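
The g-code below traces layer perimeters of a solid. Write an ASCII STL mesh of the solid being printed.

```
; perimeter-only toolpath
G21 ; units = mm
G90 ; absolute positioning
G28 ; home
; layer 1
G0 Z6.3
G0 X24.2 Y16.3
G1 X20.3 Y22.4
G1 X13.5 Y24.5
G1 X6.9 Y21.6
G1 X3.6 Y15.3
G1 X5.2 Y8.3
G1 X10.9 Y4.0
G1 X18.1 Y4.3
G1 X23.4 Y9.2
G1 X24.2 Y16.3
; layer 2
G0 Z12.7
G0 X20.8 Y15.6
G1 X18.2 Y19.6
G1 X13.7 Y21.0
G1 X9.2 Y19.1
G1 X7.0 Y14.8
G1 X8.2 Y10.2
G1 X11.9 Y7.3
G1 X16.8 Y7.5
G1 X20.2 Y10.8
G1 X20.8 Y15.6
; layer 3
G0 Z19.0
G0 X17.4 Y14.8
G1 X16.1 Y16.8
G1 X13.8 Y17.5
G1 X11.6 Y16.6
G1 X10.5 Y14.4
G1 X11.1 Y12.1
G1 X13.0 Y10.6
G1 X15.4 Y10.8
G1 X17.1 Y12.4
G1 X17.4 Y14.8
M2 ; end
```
solid part
  facet normal 0.0000 0.0000 -1.0000
    outer loop
      vertex 13.3 28.0 0.0
      vertex 22.4 25.2 0.0
      vertex 27.6 17.1 0.0
    endloop
  endfacet
  facet normal 0.0000 0.0000 -1.0000
    outer loop
      vertex 4.5 24.2 0.0
      vertex 13.3 28.0 0.0
      vertex 27.6 17.1 0.0
    endloop
  endfacet
  facet normal 0.0000 0.0000 -1.0000
    outer loop
      vertex 0.1 15.7 0.0
      vertex 4.5 24.2 0.0
      vertex 27.6 17.1 0.0
    endloop
  endfacet
  facet normal 0.0000 0.0000 -1.0000
    outer loop
      vertex 2.3 6.4 0.0
      vertex 0.1 15.7 0.0
      vertex 27.6 17.1 0.0
    endloop
  endfacet
  facet normal 0.0000 0.0000 -1.0000
    outer loop
      vertex 9.9 0.6 0.0
      vertex 2.3 6.4 0.0
      vertex 27.6 17.1 0.0
    endloop
  endfacet
  facet normal 0.0000 0.0000 -1.0000
    outer loop
      vertex 19.5 1.1 0.0
      vertex 9.9 0.6 0.0
      vertex 27.6 17.1 0.0
    endloop
  endfacet
  facet normal 0.0000 0.0000 -1.0000
    outer loop
      vertex 26.5 7.6 0.0
      vertex 19.5 1.1 0.0
      vertex 27.6 17.1 0.0
    endloop
  endfacet
  facet normal 0.7477 0.4800 0.4589
    outer loop
      vertex 27.6 17.1 0.0
      vertex 22.4 25.2 0.0
      vertex 14.0 14.0 25.4
    endloop
  endfacet
  facet normal 0.2611 0.8484 0.4604
    outer loop
      vertex 22.4 25.2 0.0
      vertex 13.3 28.0 0.0
      vertex 14.0 14.0 25.4
    endloop
  endfacet
  facet normal -0.3522 0.8155 0.4592
    outer loop
      vertex 13.3 28.0 0.0
      vertex 4.5 24.2 0.0
      vertex 14.0 14.0 25.4
    endloop
  endfacet
  facet normal -0.7890 0.4084 0.4591
    outer loop
      vertex 4.5 24.2 0.0
      vertex 0.1 15.7 0.0
      vertex 14.0 14.0 25.4
    endloop
  endfacet
  facet normal -0.8644 -0.2045 0.4594
    outer loop
      vertex 0.1 15.7 0.0
      vertex 2.3 6.4 0.0
      vertex 14.0 14.0 25.4
    endloop
  endfacet
  facet normal -0.5388 -0.7061 0.4595
    outer loop
      vertex 2.3 6.4 0.0
      vertex 9.9 0.6 0.0
      vertex 14.0 14.0 25.4
    endloop
  endfacet
  facet normal 0.0462 -0.8866 0.4603
    outer loop
      vertex 9.9 0.6 0.0
      vertex 19.5 1.1 0.0
      vertex 14.0 14.0 25.4
    endloop
  endfacet
  facet normal 0.6038 -0.6503 0.4610
    outer loop
      vertex 19.5 1.1 0.0
      vertex 26.5 7.6 0.0
      vertex 14.0 14.0 25.4
    endloop
  endfacet
  facet normal 0.8821 -0.1021 0.4598
    outer loop
      vertex 26.5 7.6 0.0
      vertex 27.6 17.1 0.0
      vertex 14.0 14.0 25.4
    endloop
  endfacet
endsolid part

The G0 Z moves step by Δz≈6.3 mm. The G1 loops shrink linearly with z, so the solid tapers from its base footprint up to z≈25.4. Closing with a flat bottom cap and the tapered top and triangulating gives 16 facets — a regular 9-sided pyramid, base circumscribed radius ≈ 14 mm, apex at z ≈ 25.4 mm.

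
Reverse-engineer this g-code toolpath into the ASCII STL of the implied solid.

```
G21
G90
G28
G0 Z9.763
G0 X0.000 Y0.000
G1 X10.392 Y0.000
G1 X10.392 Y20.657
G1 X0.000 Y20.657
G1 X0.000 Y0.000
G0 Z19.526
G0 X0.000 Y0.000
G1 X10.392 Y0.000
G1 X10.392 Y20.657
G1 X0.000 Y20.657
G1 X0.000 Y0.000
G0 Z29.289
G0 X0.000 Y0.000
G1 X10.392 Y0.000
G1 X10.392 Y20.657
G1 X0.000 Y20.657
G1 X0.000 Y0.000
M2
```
solid part
  facet normal 0.0000 0.0000 -1.0000
    outer loop
      vertex 10.392 20.657 0.000
      vertex 10.392 0.000 0.000
      vertex 0.000 0.000 0.000
    endloop
  endfacet
  facet normal 0.0000 0.0000 -1.0000
    outer loop
      vertex 0.000 20.657 0.000
      vertex 10.392 20.657 0.000
      vertex 0.000 0.000 0.000
    endloop
  endfacet
  facet normal 0.0000 0.0000 1.0000
    outer loop
      vertex 0.000 0.000 29.289
      vertex 10.392 0.000 29.289
      vertex 10.392 20.657 29.289
    endloop
  endfacet
  facet normal 0.0000 0.0000 1.0000
    outer loop
      vertex 0.000 0.000 29.289
      vertex 10.392 20.657 29.289
      vertex 0.000 20.657 29.289
    endloop
  endfacet
  facet normal 0.0000 -1.0000 0.0000
    outer loop
      vertex 0.000 0.000 0.000
      vertex 10.392 0.000 0.000
      vertex 10.392 0.000 29.289
    endloop
  endfacet
  facet normal 0.0000 -1.0000 0.0000
    outer loop
      vertex 0.000 0.000 0.000
      vertex 10.392 0.000 29.289
      vertex 0.000 0.000 29.289
    endloop
  endfacet
  facet normal 0.0000 1.0000 0.0000
    outer loop
      vertex 10.392 20.657 29.289
      vertex 10.392 20.657 0.000
      vertex 0.000 20.657 0.000
    endloop
  endfacet
  facet normal 0.0000 1.0000 0.0000
    outer loop
      vertex 0.000 20.657 29.289
      vertex 10.392 20.657 29.289
      vertex 0.000 20.657 0.000
    endloop
  endfacet
  facet normal -1.0000 0.0000 0.0000
    outer loop
      vertex 0.000 20.657 29.289
      vertex 0.000 20.657 0.000
      vertex 0.000 0.000 0.000
    endloop
  endfacet
  facet normal -1.0000 0.0000 0.0000
    outer loop
      vertex 0.000 0.000 29.289
      vertex 0.000 20.657 29.289
      vertex 0.000 0.000 0.000
    endloop
  endfacet
  facet normal 1.0000 0.0000 0.0000
    outer loop
      vertex 10.392 0.000 0.000
      vertex 10.392 20.657 0.000
      vertex 10.392 20.657 29.289
    endloop
  endfacet
  facet normal 1.0000 0.0000 0.0000
    outer loop
      vertex 10.392 0.000 0.000
      vertex 10.392 20.657 29.289
      vertex 10.392 0.000 29.289
    endloop
  endfacet
endsolid part

The G0 Z moves step by Δz≈9.763 mm. Every layer's G1 loop is the same polygon, so the solid is a straight extrusion of it from z=0 to z≈29.3. Closing with flat bottom and top caps and triangulating gives 12 facets — a rectangular box, roughly 10.4 × 20.7 mm footprint and 29.3 mm tall.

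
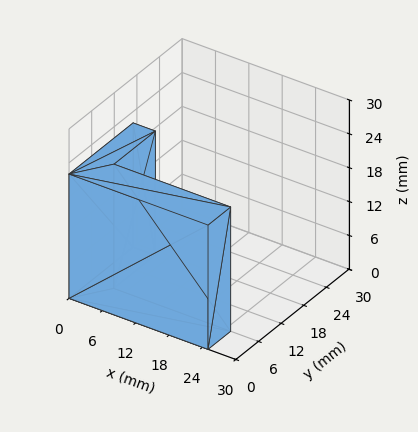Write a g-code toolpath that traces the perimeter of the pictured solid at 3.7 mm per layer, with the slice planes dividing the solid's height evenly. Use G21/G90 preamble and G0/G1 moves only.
Reading the render: the shape is an L-shaped prism: outer 25 × 17 mm, arm thicknesses ≈ 6 mm (horizontal) and 4 mm (vertical), extruded 22 mm in z (dimensions read to the nearest mm from the axis ticks). For the g-code, the solid's height is divided into equal slices at the stated Δz and each level perimeter traced with G1 moves after a G0 lift.

; perimeter-only toolpath
G21 ; units = mm
G90 ; absolute positioning
G28 ; home
; layer 1
G0 Z3.7
G0 X0.0 Y0.0
G1 X25.0 Y0.0
G1 X25.0 Y6.0
G1 X4.0 Y6.0
G1 X4.0 Y17.0
G1 X0.0 Y17.0
G1 X0.0 Y0.0
; layer 2
G0 Z7.3
G0 X0.0 Y0.0
G1 X25.0 Y0.0
G1 X25.0 Y6.0
G1 X4.0 Y6.0
G1 X4.0 Y17.0
G1 X0.0 Y17.0
G1 X0.0 Y0.0
; layer 3
G0 Z11.0
G0 X0.0 Y0.0
G1 X25.0 Y0.0
G1 X25.0 Y6.0
G1 X4.0 Y6.0
G1 X4.0 Y17.0
G1 X0.0 Y17.0
G1 X0.0 Y0.0
; layer 4
G0 Z14.7
G0 X0.0 Y0.0
G1 X25.0 Y0.0
G1 X25.0 Y6.0
G1 X4.0 Y6.0
G1 X4.0 Y17.0
G1 X0.0 Y17.0
G1 X0.0 Y0.0
; layer 5
G0 Z18.3
G0 X0.0 Y0.0
G1 X25.0 Y0.0
G1 X25.0 Y6.0
G1 X4.0 Y6.0
G1 X4.0 Y17.0
G1 X0.0 Y17.0
G1 X0.0 Y0.0
; layer 6
G0 Z22.0
G0 X0.0 Y0.0
G1 X25.0 Y0.0
G1 X25.0 Y6.0
G1 X4.0 Y6.0
G1 X4.0 Y17.0
G1 X0.0 Y17.0
G1 X0.0 Y0.0
M2 ; end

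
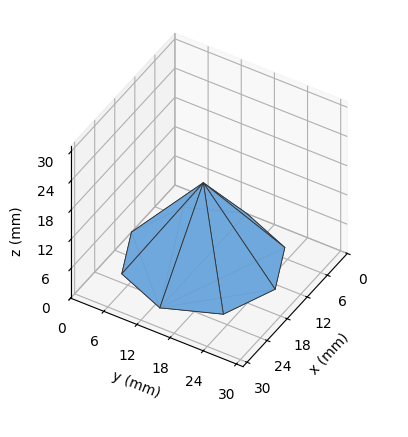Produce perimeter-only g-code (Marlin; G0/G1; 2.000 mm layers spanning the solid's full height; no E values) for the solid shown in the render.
Reading the render: the shape is a regular 8-sided pyramid, base circumscribed radius ≈ 13 mm, apex at z ≈ 16 mm (dimensions read to the nearest mm from the axis ticks). For the g-code, the solid's height is divided into equal slices at the stated Δz and each level perimeter traced with G1 moves after a G0 lift.

; perimeter-only toolpath
G21 ; units = mm
G90 ; absolute positioning
G28 ; home
; layer 1
G0 Z2.000
G0 X24.375 Y13.000
G1 X21.043 Y21.043
G1 X13.000 Y24.375
G1 X4.957 Y21.043
G1 X1.625 Y13.000
G1 X4.957 Y4.957
G1 X13.000 Y1.625
G1 X21.043 Y4.957
G1 X24.375 Y13.000
; layer 2
G0 Z4.000
G0 X22.750 Y13.000
G1 X19.894 Y19.894
G1 X13.000 Y22.750
G1 X6.106 Y19.894
G1 X3.250 Y13.000
G1 X6.106 Y6.106
G1 X13.000 Y3.250
G1 X19.894 Y6.106
G1 X22.750 Y13.000
; layer 3
G0 Z6.000
G0 X21.125 Y13.000
G1 X18.745 Y18.745
G1 X13.000 Y21.125
G1 X7.255 Y18.745
G1 X4.875 Y13.000
G1 X7.255 Y7.255
G1 X13.000 Y4.875
G1 X18.745 Y7.255
G1 X21.125 Y13.000
; layer 4
G0 Z8.000
G0 X19.500 Y13.000
G1 X17.596 Y17.596
G1 X13.000 Y19.500
G1 X8.404 Y17.596
G1 X6.500 Y13.000
G1 X8.404 Y8.404
G1 X13.000 Y6.500
G1 X17.596 Y8.404
G1 X19.500 Y13.000
; layer 5
G0 Z10.000
G0 X17.875 Y13.000
G1 X16.447 Y16.447
G1 X13.000 Y17.875
G1 X9.553 Y16.447
G1 X8.125 Y13.000
G1 X9.553 Y9.553
G1 X13.000 Y8.125
G1 X16.447 Y9.553
G1 X17.875 Y13.000
; layer 6
G0 Z12.000
G0 X16.250 Y13.000
G1 X15.298 Y15.298
G1 X13.000 Y16.250
G1 X10.702 Y15.298
G1 X9.750 Y13.000
G1 X10.702 Y10.702
G1 X13.000 Y9.750
G1 X15.298 Y10.702
G1 X16.250 Y13.000
; layer 7
G0 Z14.000
G0 X14.625 Y13.000
G1 X14.149 Y14.149
G1 X13.000 Y14.625
G1 X11.851 Y14.149
G1 X11.375 Y13.000
G1 X11.851 Y11.851
G1 X13.000 Y11.375
G1 X14.149 Y11.851
G1 X14.625 Y13.000
M2 ; end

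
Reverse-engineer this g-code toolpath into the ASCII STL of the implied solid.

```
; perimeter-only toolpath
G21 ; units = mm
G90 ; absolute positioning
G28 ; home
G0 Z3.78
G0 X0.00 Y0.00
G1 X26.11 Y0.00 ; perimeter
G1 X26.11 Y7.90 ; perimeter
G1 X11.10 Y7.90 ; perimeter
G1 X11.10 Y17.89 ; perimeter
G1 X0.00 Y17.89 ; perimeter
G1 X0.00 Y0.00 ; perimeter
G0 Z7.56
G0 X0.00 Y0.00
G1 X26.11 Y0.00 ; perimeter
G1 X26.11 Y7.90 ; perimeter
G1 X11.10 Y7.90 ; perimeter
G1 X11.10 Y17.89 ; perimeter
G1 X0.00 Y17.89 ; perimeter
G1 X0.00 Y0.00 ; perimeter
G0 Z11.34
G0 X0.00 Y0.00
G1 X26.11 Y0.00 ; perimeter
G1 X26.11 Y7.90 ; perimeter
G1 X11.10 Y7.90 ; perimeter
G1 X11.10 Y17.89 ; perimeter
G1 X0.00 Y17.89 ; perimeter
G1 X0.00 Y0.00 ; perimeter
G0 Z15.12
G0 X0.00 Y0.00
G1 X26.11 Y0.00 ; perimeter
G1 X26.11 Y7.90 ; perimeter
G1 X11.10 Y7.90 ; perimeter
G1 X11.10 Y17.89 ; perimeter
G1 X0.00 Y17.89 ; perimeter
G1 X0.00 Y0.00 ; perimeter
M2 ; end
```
solid part
  facet normal 0.0000 0.0000 -1.0000
    outer loop
      vertex 26.11 7.90 0.00
      vertex 26.11 0.00 0.00
      vertex 0.00 0.00 0.00
    endloop
  endfacet
  facet normal 0.0000 0.0000 -1.0000
    outer loop
      vertex 11.10 7.90 0.00
      vertex 26.11 7.90 0.00
      vertex 0.00 0.00 0.00
    endloop
  endfacet
  facet normal 0.0000 0.0000 -1.0000
    outer loop
      vertex 11.10 17.89 0.00
      vertex 11.10 7.90 0.00
      vertex 0.00 0.00 0.00
    endloop
  endfacet
  facet normal 0.0000 0.0000 -1.0000
    outer loop
      vertex 0.00 17.89 0.00
      vertex 11.10 17.89 0.00
      vertex 0.00 0.00 0.00
    endloop
  endfacet
  facet normal 0.0000 0.0000 1.0000
    outer loop
      vertex 0.00 0.00 15.12
      vertex 26.11 0.00 15.12
      vertex 26.11 7.90 15.12
    endloop
  endfacet
  facet normal 0.0000 0.0000 1.0000
    outer loop
      vertex 0.00 0.00 15.12
      vertex 26.11 7.90 15.12
      vertex 11.10 7.90 15.12
    endloop
  endfacet
  facet normal 0.0000 0.0000 1.0000
    outer loop
      vertex 0.00 0.00 15.12
      vertex 11.10 7.90 15.12
      vertex 11.10 17.89 15.12
    endloop
  endfacet
  facet normal 0.0000 0.0000 1.0000
    outer loop
      vertex 0.00 0.00 15.12
      vertex 11.10 17.89 15.12
      vertex 0.00 17.89 15.12
    endloop
  endfacet
  facet normal 0.0000 -1.0000 0.0000
    outer loop
      vertex 0.00 0.00 0.00
      vertex 26.11 0.00 0.00
      vertex 26.11 0.00 15.12
    endloop
  endfacet
  facet normal 0.0000 -1.0000 0.0000
    outer loop
      vertex 0.00 0.00 0.00
      vertex 26.11 0.00 15.12
      vertex 0.00 0.00 15.12
    endloop
  endfacet
  facet normal 1.0000 0.0000 0.0000
    outer loop
      vertex 26.11 0.00 0.00
      vertex 26.11 7.90 0.00
      vertex 26.11 7.90 15.12
    endloop
  endfacet
  facet normal 1.0000 0.0000 0.0000
    outer loop
      vertex 26.11 0.00 0.00
      vertex 26.11 7.90 15.12
      vertex 26.11 0.00 15.12
    endloop
  endfacet
  facet normal 0.0000 1.0000 0.0000
    outer loop
      vertex 26.11 7.90 0.00
      vertex 11.10 7.90 0.00
      vertex 11.10 7.90 15.12
    endloop
  endfacet
  facet normal 0.0000 1.0000 0.0000
    outer loop
      vertex 26.11 7.90 0.00
      vertex 11.10 7.90 15.12
      vertex 26.11 7.90 15.12
    endloop
  endfacet
  facet normal 1.0000 0.0000 0.0000
    outer loop
      vertex 11.10 7.90 0.00
      vertex 11.10 17.89 0.00
      vertex 11.10 17.89 15.12
    endloop
  endfacet
  facet normal 1.0000 0.0000 0.0000
    outer loop
      vertex 11.10 7.90 0.00
      vertex 11.10 17.89 15.12
      vertex 11.10 7.90 15.12
    endloop
  endfacet
  facet normal 0.0000 1.0000 0.0000
    outer loop
      vertex 11.10 17.89 0.00
      vertex 0.00 17.89 0.00
      vertex 0.00 17.89 15.12
    endloop
  endfacet
  facet normal 0.0000 1.0000 0.0000
    outer loop
      vertex 11.10 17.89 0.00
      vertex 0.00 17.89 15.12
      vertex 11.10 17.89 15.12
    endloop
  endfacet
  facet normal -1.0000 0.0000 0.0000
    outer loop
      vertex 0.00 17.89 0.00
      vertex 0.00 0.00 0.00
      vertex 0.00 0.00 15.12
    endloop
  endfacet
  facet normal -1.0000 0.0000 0.0000
    outer loop
      vertex 0.00 17.89 0.00
      vertex 0.00 0.00 15.12
      vertex 0.00 17.89 15.12
    endloop
  endfacet
endsolid part

The G0 Z moves step by Δz≈3.78 mm. Every layer's G1 loop is the same polygon, so the solid is a straight extrusion of it from z=0 to z≈15.1. Closing with flat bottom and top caps and triangulating gives 20 facets — an L-shaped prism: outer 26.1 × 17.9 mm, arm thicknesses ≈ 7.9 mm (horizontal) and 11.1 mm (vertical), extruded 15.1 mm in z.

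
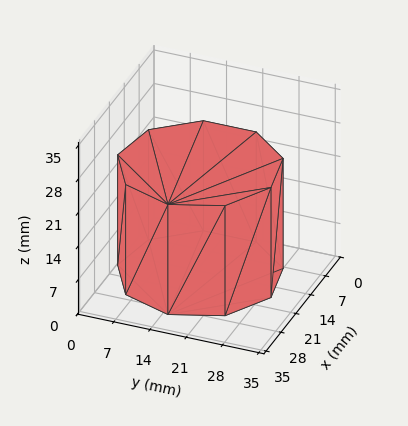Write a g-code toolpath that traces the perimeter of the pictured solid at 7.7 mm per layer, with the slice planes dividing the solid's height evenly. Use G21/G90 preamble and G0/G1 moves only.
Reading the render: the shape is a regular 9-sided prism (a cylinder approximated with 9 flat sides), circumscribed radius ≈ 15 mm, height ≈ 23 mm (dimensions read to the nearest mm from the axis ticks). For the g-code, the solid's height is divided into equal slices at the stated Δz and each level perimeter traced with G1 moves after a G0 lift.

; perimeter-only toolpath
G21 ; units = mm
G90 ; absolute positioning
G28 ; home
; layer 1
G0 Z7.7
G0 X30.0 Y15.0
G1 X26.5 Y24.6
G1 X17.6 Y29.8
G1 X7.5 Y28.0
G1 X0.9 Y20.1
G1 X0.9 Y9.9
G1 X7.5 Y2.0
G1 X17.6 Y0.2
G1 X26.5 Y5.4
G1 X30.0 Y15.0
; layer 2
G0 Z15.3
G0 X30.0 Y15.0
G1 X26.5 Y24.6
G1 X17.6 Y29.8
G1 X7.5 Y28.0
G1 X0.9 Y20.1
G1 X0.9 Y9.9
G1 X7.5 Y2.0
G1 X17.6 Y0.2
G1 X26.5 Y5.4
G1 X30.0 Y15.0
; layer 3
G0 Z23.0
G0 X30.0 Y15.0
G1 X26.5 Y24.6
G1 X17.6 Y29.8
G1 X7.5 Y28.0
G1 X0.9 Y20.1
G1 X0.9 Y9.9
G1 X7.5 Y2.0
G1 X17.6 Y0.2
G1 X26.5 Y5.4
G1 X30.0 Y15.0
M2 ; end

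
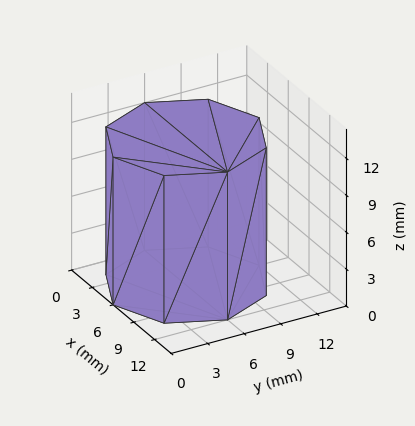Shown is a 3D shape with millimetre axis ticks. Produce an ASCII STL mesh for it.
Reading the render: the shape is a regular 8-sided prism (a cylinder approximated with 8 flat sides), circumscribed radius ≈ 6 mm, height ≈ 12 mm (dimensions read to the nearest mm from the axis ticks). For the STL, each face is triangulated and given an outward normal.

solid part
  facet normal 0.0000 0.0000 -1.0000
    outer loop
      vertex 6.0 12.0 0.0
      vertex 10.2 10.2 0.0
      vertex 12.0 6.0 0.0
    endloop
  endfacet
  facet normal 0.0000 0.0000 -1.0000
    outer loop
      vertex 1.8 10.2 0.0
      vertex 6.0 12.0 0.0
      vertex 12.0 6.0 0.0
    endloop
  endfacet
  facet normal 0.0000 0.0000 -1.0000
    outer loop
      vertex 0.0 6.0 0.0
      vertex 1.8 10.2 0.0
      vertex 12.0 6.0 0.0
    endloop
  endfacet
  facet normal 0.0000 0.0000 -1.0000
    outer loop
      vertex 1.8 1.8 0.0
      vertex 0.0 6.0 0.0
      vertex 12.0 6.0 0.0
    endloop
  endfacet
  facet normal 0.0000 0.0000 -1.0000
    outer loop
      vertex 6.0 0.0 0.0
      vertex 1.8 1.8 0.0
      vertex 12.0 6.0 0.0
    endloop
  endfacet
  facet normal 0.0000 0.0000 -1.0000
    outer loop
      vertex 10.2 1.8 0.0
      vertex 6.0 0.0 0.0
      vertex 12.0 6.0 0.0
    endloop
  endfacet
  facet normal 0.0000 0.0000 1.0000
    outer loop
      vertex 12.0 6.0 12.0
      vertex 10.2 10.2 12.0
      vertex 6.0 12.0 12.0
    endloop
  endfacet
  facet normal 0.0000 0.0000 1.0000
    outer loop
      vertex 12.0 6.0 12.0
      vertex 6.0 12.0 12.0
      vertex 1.8 10.2 12.0
    endloop
  endfacet
  facet normal 0.0000 0.0000 1.0000
    outer loop
      vertex 12.0 6.0 12.0
      vertex 1.8 10.2 12.0
      vertex 0.0 6.0 12.0
    endloop
  endfacet
  facet normal 0.0000 0.0000 1.0000
    outer loop
      vertex 12.0 6.0 12.0
      vertex 0.0 6.0 12.0
      vertex 1.8 1.8 12.0
    endloop
  endfacet
  facet normal 0.0000 0.0000 1.0000
    outer loop
      vertex 12.0 6.0 12.0
      vertex 1.8 1.8 12.0
      vertex 6.0 0.0 12.0
    endloop
  endfacet
  facet normal 0.0000 0.0000 1.0000
    outer loop
      vertex 12.0 6.0 12.0
      vertex 6.0 0.0 12.0
      vertex 10.2 1.8 12.0
    endloop
  endfacet
  facet normal 0.9191 0.3939 0.0000
    outer loop
      vertex 12.0 6.0 0.0
      vertex 10.2 10.2 0.0
      vertex 10.2 10.2 12.0
    endloop
  endfacet
  facet normal 0.9191 0.3939 0.0000
    outer loop
      vertex 12.0 6.0 0.0
      vertex 10.2 10.2 12.0
      vertex 12.0 6.0 12.0
    endloop
  endfacet
  facet normal 0.3939 0.9191 0.0000
    outer loop
      vertex 10.2 10.2 0.0
      vertex 6.0 12.0 0.0
      vertex 6.0 12.0 12.0
    endloop
  endfacet
  facet normal 0.3939 0.9191 0.0000
    outer loop
      vertex 10.2 10.2 0.0
      vertex 6.0 12.0 12.0
      vertex 10.2 10.2 12.0
    endloop
  endfacet
  facet normal -0.3939 0.9191 0.0000
    outer loop
      vertex 6.0 12.0 0.0
      vertex 1.8 10.2 0.0
      vertex 1.8 10.2 12.0
    endloop
  endfacet
  facet normal -0.3939 0.9191 0.0000
    outer loop
      vertex 6.0 12.0 0.0
      vertex 1.8 10.2 12.0
      vertex 6.0 12.0 12.0
    endloop
  endfacet
  facet normal -0.9191 0.3939 0.0000
    outer loop
      vertex 1.8 10.2 0.0
      vertex 0.0 6.0 0.0
      vertex 0.0 6.0 12.0
    endloop
  endfacet
  facet normal -0.9191 0.3939 0.0000
    outer loop
      vertex 1.8 10.2 0.0
      vertex 0.0 6.0 12.0
      vertex 1.8 10.2 12.0
    endloop
  endfacet
  facet normal -0.9191 -0.3939 0.0000
    outer loop
      vertex 0.0 6.0 0.0
      vertex 1.8 1.8 0.0
      vertex 1.8 1.8 12.0
    endloop
  endfacet
  facet normal -0.9191 -0.3939 0.0000
    outer loop
      vertex 0.0 6.0 0.0
      vertex 1.8 1.8 12.0
      vertex 0.0 6.0 12.0
    endloop
  endfacet
  facet normal -0.3939 -0.9191 0.0000
    outer loop
      vertex 1.8 1.8 0.0
      vertex 6.0 0.0 0.0
      vertex 6.0 0.0 12.0
    endloop
  endfacet
  facet normal -0.3939 -0.9191 0.0000
    outer loop
      vertex 1.8 1.8 0.0
      vertex 6.0 0.0 12.0
      vertex 1.8 1.8 12.0
    endloop
  endfacet
  facet normal 0.3939 -0.9191 0.0000
    outer loop
      vertex 6.0 0.0 0.0
      vertex 10.2 1.8 0.0
      vertex 10.2 1.8 12.0
    endloop
  endfacet
  facet normal 0.3939 -0.9191 0.0000
    outer loop
      vertex 6.0 0.0 0.0
      vertex 10.2 1.8 12.0
      vertex 6.0 0.0 12.0
    endloop
  endfacet
  facet normal 0.9191 -0.3939 0.0000
    outer loop
      vertex 10.2 1.8 0.0
      vertex 12.0 6.0 0.0
      vertex 12.0 6.0 12.0
    endloop
  endfacet
  facet normal 0.9191 -0.3939 0.0000
    outer loop
      vertex 10.2 1.8 0.0
      vertex 12.0 6.0 12.0
      vertex 10.2 1.8 12.0
    endloop
  endfacet
endsolid part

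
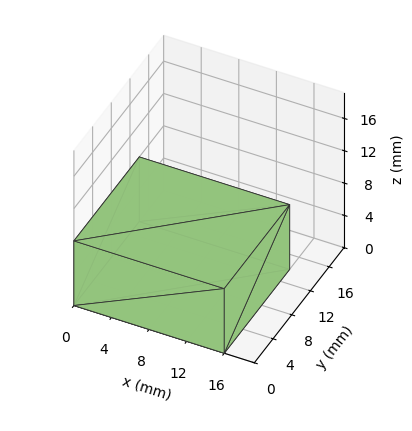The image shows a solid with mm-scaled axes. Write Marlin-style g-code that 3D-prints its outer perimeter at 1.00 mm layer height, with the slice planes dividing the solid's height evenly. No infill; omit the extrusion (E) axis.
Reading the render: the shape is a rectangular box, roughly 16 × 14 mm footprint and 8 mm tall (dimensions read to the nearest mm from the axis ticks). For the g-code, the solid's height is divided into equal slices at the stated Δz and each level perimeter traced with G1 moves after a G0 lift.

; perimeter-only toolpath
G21 ; units = mm
G90 ; absolute positioning
G28 ; home
; layer 1
G0 Z1.00
G0 X0.00 Y0.00
G1 X16.00 Y0.00
G1 X16.00 Y14.00
G1 X0.00 Y14.00
G1 X0.00 Y0.00
; layer 2
G0 Z2.00
G0 X0.00 Y0.00
G1 X16.00 Y0.00
G1 X16.00 Y14.00
G1 X0.00 Y14.00
G1 X0.00 Y0.00
; layer 3
G0 Z3.00
G0 X0.00 Y0.00
G1 X16.00 Y0.00
G1 X16.00 Y14.00
G1 X0.00 Y14.00
G1 X0.00 Y0.00
; layer 4
G0 Z4.00
G0 X0.00 Y0.00
G1 X16.00 Y0.00
G1 X16.00 Y14.00
G1 X0.00 Y14.00
G1 X0.00 Y0.00
; layer 5
G0 Z5.00
G0 X0.00 Y0.00
G1 X16.00 Y0.00
G1 X16.00 Y14.00
G1 X0.00 Y14.00
G1 X0.00 Y0.00
; layer 6
G0 Z6.00
G0 X0.00 Y0.00
G1 X16.00 Y0.00
G1 X16.00 Y14.00
G1 X0.00 Y14.00
G1 X0.00 Y0.00
; layer 7
G0 Z7.00
G0 X0.00 Y0.00
G1 X16.00 Y0.00
G1 X16.00 Y14.00
G1 X0.00 Y14.00
G1 X0.00 Y0.00
; layer 8
G0 Z8.00
G0 X0.00 Y0.00
G1 X16.00 Y0.00
G1 X16.00 Y14.00
G1 X0.00 Y14.00
G1 X0.00 Y0.00
M2 ; end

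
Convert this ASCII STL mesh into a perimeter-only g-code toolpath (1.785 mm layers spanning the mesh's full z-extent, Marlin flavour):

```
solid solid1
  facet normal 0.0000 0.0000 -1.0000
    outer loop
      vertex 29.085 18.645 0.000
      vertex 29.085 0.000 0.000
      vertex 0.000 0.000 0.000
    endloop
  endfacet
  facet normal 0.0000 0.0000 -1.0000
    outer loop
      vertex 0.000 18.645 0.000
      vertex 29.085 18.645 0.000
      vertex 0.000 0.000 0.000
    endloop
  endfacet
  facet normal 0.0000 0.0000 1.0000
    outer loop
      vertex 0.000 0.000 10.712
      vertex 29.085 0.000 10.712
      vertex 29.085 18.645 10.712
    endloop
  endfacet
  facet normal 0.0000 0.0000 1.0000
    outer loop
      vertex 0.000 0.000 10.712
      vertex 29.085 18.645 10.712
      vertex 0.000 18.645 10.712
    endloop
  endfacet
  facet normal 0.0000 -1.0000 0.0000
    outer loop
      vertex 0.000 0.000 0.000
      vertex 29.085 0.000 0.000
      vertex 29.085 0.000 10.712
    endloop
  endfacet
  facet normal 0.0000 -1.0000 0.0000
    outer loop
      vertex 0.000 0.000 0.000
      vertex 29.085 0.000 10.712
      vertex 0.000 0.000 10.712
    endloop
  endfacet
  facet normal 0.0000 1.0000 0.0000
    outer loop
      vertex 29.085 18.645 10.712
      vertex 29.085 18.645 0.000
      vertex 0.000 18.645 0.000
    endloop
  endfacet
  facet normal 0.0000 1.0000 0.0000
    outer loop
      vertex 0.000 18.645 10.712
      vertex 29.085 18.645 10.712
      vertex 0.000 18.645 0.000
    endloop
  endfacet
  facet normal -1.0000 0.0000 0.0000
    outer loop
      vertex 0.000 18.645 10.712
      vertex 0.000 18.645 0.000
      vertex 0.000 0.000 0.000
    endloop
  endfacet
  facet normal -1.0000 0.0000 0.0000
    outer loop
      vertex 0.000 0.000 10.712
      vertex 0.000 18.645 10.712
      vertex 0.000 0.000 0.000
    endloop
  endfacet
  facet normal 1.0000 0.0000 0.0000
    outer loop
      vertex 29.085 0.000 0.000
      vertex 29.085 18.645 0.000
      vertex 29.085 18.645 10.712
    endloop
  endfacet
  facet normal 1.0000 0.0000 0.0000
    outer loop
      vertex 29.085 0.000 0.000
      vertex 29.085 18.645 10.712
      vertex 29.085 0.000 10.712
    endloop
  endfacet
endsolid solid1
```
; perimeter-only toolpath
G21 ; units = mm
G90 ; absolute positioning
G28 ; home
; layer 1
G0 Z1.785
G0 X0.000 Y0.000
G1 X29.085 Y0.000
G1 X29.085 Y18.645
G1 X0.000 Y18.645
G1 X0.000 Y0.000
; layer 2
G0 Z3.571
G0 X0.000 Y0.000
G1 X29.085 Y0.000
G1 X29.085 Y18.645
G1 X0.000 Y18.645
G1 X0.000 Y0.000
; layer 3
G0 Z5.356
G0 X0.000 Y0.000
G1 X29.085 Y0.000
G1 X29.085 Y18.645
G1 X0.000 Y18.645
G1 X0.000 Y0.000
; layer 4
G0 Z7.141
G0 X0.000 Y0.000
G1 X29.085 Y0.000
G1 X29.085 Y18.645
G1 X0.000 Y18.645
G1 X0.000 Y0.000
; layer 5
G0 Z8.927
G0 X0.000 Y0.000
G1 X29.085 Y0.000
G1 X29.085 Y18.645
G1 X0.000 Y18.645
G1 X0.000 Y0.000
; layer 6
G0 Z10.712
G0 X0.000 Y0.000
G1 X29.085 Y0.000
G1 X29.085 Y18.645
G1 X0.000 Y18.645
G1 X0.000 Y0.000
M2 ; end

The solid is a rectangular box, roughly 29.1 × 18.6 mm footprint and 10.7 mm tall. Slicing at Δz = 1.785 mm — 6 equal slices spanning the solid's height, so layer i sits at z = i·h/6 — gives 6 non-empty perimeters. Each is a 4-segment closed polygon; G0 lifts to the layer z and rapids to the start vertex, then G1 traces the edges.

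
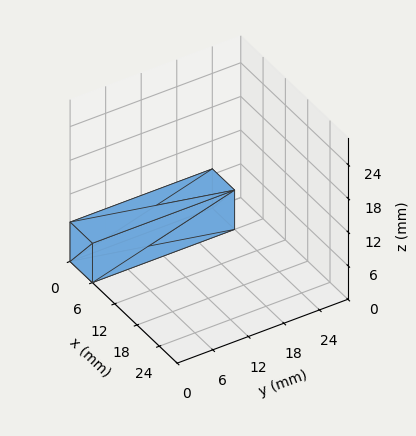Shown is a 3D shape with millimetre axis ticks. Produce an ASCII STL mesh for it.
Reading the render: the shape is a rectangular box, roughly 6 × 24 mm footprint and 7 mm tall (dimensions read to the nearest mm from the axis ticks). For the STL, each face is triangulated and given an outward normal.

solid part
  facet normal 0.0000 0.0000 -1.0000
    outer loop
      vertex 6.00 24.00 0.00
      vertex 6.00 0.00 0.00
      vertex 0.00 0.00 0.00
    endloop
  endfacet
  facet normal 0.0000 0.0000 -1.0000
    outer loop
      vertex 0.00 24.00 0.00
      vertex 6.00 24.00 0.00
      vertex 0.00 0.00 0.00
    endloop
  endfacet
  facet normal 0.0000 0.0000 1.0000
    outer loop
      vertex 0.00 0.00 7.00
      vertex 6.00 0.00 7.00
      vertex 6.00 24.00 7.00
    endloop
  endfacet
  facet normal 0.0000 0.0000 1.0000
    outer loop
      vertex 0.00 0.00 7.00
      vertex 6.00 24.00 7.00
      vertex 0.00 24.00 7.00
    endloop
  endfacet
  facet normal 0.0000 -1.0000 0.0000
    outer loop
      vertex 0.00 0.00 0.00
      vertex 6.00 0.00 0.00
      vertex 6.00 0.00 7.00
    endloop
  endfacet
  facet normal 0.0000 -1.0000 0.0000
    outer loop
      vertex 0.00 0.00 0.00
      vertex 6.00 0.00 7.00
      vertex 0.00 0.00 7.00
    endloop
  endfacet
  facet normal 0.0000 1.0000 0.0000
    outer loop
      vertex 6.00 24.00 7.00
      vertex 6.00 24.00 0.00
      vertex 0.00 24.00 0.00
    endloop
  endfacet
  facet normal 0.0000 1.0000 0.0000
    outer loop
      vertex 0.00 24.00 7.00
      vertex 6.00 24.00 7.00
      vertex 0.00 24.00 0.00
    endloop
  endfacet
  facet normal -1.0000 0.0000 0.0000
    outer loop
      vertex 0.00 24.00 7.00
      vertex 0.00 24.00 0.00
      vertex 0.00 0.00 0.00
    endloop
  endfacet
  facet normal -1.0000 0.0000 0.0000
    outer loop
      vertex 0.00 0.00 7.00
      vertex 0.00 24.00 7.00
      vertex 0.00 0.00 0.00
    endloop
  endfacet
  facet normal 1.0000 0.0000 0.0000
    outer loop
      vertex 6.00 0.00 0.00
      vertex 6.00 24.00 0.00
      vertex 6.00 24.00 7.00
    endloop
  endfacet
  facet normal 1.0000 0.0000 0.0000
    outer loop
      vertex 6.00 0.00 0.00
      vertex 6.00 24.00 7.00
      vertex 6.00 0.00 7.00
    endloop
  endfacet
endsolid part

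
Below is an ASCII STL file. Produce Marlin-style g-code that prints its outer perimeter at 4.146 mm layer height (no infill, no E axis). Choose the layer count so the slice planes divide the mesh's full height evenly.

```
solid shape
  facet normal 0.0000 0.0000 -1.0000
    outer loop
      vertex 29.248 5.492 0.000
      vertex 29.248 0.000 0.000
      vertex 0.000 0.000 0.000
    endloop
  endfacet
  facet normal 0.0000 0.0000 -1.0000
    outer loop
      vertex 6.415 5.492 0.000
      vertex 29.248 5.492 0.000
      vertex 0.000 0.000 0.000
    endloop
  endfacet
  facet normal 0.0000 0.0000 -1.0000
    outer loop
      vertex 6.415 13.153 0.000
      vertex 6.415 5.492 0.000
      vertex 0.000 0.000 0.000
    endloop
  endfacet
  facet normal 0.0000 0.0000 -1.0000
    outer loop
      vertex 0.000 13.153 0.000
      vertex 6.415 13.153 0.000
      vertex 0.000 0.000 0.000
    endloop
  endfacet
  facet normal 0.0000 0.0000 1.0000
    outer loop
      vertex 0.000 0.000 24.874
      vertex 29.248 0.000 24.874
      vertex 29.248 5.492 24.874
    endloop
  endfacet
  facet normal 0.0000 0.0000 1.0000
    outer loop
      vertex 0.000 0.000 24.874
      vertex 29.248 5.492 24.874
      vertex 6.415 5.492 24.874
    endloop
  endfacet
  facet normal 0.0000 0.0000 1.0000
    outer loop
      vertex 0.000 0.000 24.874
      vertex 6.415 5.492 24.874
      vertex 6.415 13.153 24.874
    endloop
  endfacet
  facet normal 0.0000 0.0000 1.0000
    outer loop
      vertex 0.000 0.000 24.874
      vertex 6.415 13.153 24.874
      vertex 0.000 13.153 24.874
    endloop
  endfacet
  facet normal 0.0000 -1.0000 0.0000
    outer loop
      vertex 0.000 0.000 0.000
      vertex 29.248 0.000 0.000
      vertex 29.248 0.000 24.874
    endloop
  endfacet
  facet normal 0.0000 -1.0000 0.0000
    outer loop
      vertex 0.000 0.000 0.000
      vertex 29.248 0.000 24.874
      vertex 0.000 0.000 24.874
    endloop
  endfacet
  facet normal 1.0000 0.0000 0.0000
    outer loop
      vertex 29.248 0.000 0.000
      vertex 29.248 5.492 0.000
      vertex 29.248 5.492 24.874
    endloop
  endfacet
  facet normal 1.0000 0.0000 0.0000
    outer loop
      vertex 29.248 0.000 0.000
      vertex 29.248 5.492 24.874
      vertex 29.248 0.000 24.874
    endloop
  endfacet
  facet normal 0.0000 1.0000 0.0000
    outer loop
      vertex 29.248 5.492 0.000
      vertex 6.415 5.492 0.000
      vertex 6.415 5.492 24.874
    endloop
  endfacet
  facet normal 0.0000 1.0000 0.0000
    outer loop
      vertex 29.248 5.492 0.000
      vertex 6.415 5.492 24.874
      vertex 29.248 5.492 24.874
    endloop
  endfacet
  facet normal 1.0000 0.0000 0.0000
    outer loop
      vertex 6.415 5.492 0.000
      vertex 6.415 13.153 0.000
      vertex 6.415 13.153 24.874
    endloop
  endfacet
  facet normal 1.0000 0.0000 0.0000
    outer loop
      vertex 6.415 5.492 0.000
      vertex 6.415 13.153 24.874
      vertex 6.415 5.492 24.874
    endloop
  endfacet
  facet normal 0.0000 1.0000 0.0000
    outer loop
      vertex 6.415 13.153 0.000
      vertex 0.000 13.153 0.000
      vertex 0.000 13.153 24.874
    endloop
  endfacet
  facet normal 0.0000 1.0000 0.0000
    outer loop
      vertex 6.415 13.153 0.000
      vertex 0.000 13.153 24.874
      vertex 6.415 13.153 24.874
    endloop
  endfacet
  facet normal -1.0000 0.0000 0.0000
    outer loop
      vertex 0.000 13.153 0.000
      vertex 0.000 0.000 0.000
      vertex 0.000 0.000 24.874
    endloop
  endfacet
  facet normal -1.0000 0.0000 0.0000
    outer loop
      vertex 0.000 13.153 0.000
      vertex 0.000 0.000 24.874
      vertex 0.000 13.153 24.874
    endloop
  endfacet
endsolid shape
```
; perimeter-only toolpath
G21 ; units = mm
G90 ; absolute positioning
G28 ; home
; layer 1
G0 Z4.146
G0 X0.000 Y0.000
G1 X29.248 Y0.000
G1 X29.248 Y5.492
G1 X6.415 Y5.492
G1 X6.415 Y13.153
G1 X0.000 Y13.153
G1 X0.000 Y0.000
; layer 2
G0 Z8.291
G0 X0.000 Y0.000
G1 X29.248 Y0.000
G1 X29.248 Y5.492
G1 X6.415 Y5.492
G1 X6.415 Y13.153
G1 X0.000 Y13.153
G1 X0.000 Y0.000
; layer 3
G0 Z12.437
G0 X0.000 Y0.000
G1 X29.248 Y0.000
G1 X29.248 Y5.492
G1 X6.415 Y5.492
G1 X6.415 Y13.153
G1 X0.000 Y13.153
G1 X0.000 Y0.000
; layer 4
G0 Z16.583
G0 X0.000 Y0.000
G1 X29.248 Y0.000
G1 X29.248 Y5.492
G1 X6.415 Y5.492
G1 X6.415 Y13.153
G1 X0.000 Y13.153
G1 X0.000 Y0.000
; layer 5
G0 Z20.728
G0 X0.000 Y0.000
G1 X29.248 Y0.000
G1 X29.248 Y5.492
G1 X6.415 Y5.492
G1 X6.415 Y13.153
G1 X0.000 Y13.153
G1 X0.000 Y0.000
; layer 6
G0 Z24.874
G0 X0.000 Y0.000
G1 X29.248 Y0.000
G1 X29.248 Y5.492
G1 X6.415 Y5.492
G1 X6.415 Y13.153
G1 X0.000 Y13.153
G1 X0.000 Y0.000
M2 ; end

The solid is an L-shaped prism: outer 29.2 × 13.2 mm, arm thicknesses ≈ 5.49 mm (horizontal) and 6.42 mm (vertical), extruded 24.9 mm in z. Slicing at Δz = 4.146 mm — 6 equal slices spanning the solid's height, so layer i sits at z = i·h/6 — gives 6 non-empty perimeters. Each is a 6-segment closed polygon; G0 lifts to the layer z and rapids to the start vertex, then G1 traces the edges.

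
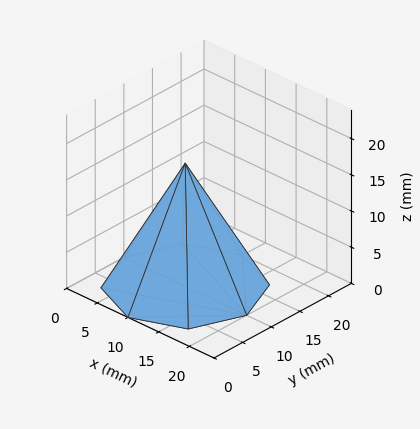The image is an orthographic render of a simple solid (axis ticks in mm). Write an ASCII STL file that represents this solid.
Reading the render: the shape is a regular 8-sided pyramid, base circumscribed radius ≈ 10 mm, apex at z ≈ 17 mm (dimensions read to the nearest mm from the axis ticks). For the STL, each face is triangulated and given an outward normal.

solid part
  facet normal 0.0000 0.0000 -1.0000
    outer loop
      vertex 10.0 20.0 0.0
      vertex 17.1 17.1 0.0
      vertex 20.0 10.0 0.0
    endloop
  endfacet
  facet normal 0.0000 0.0000 -1.0000
    outer loop
      vertex 2.9 17.1 0.0
      vertex 10.0 20.0 0.0
      vertex 20.0 10.0 0.0
    endloop
  endfacet
  facet normal 0.0000 0.0000 -1.0000
    outer loop
      vertex 0.0 10.0 0.0
      vertex 2.9 17.1 0.0
      vertex 20.0 10.0 0.0
    endloop
  endfacet
  facet normal 0.0000 0.0000 -1.0000
    outer loop
      vertex 2.9 2.9 0.0
      vertex 0.0 10.0 0.0
      vertex 20.0 10.0 0.0
    endloop
  endfacet
  facet normal 0.0000 0.0000 -1.0000
    outer loop
      vertex 10.0 0.0 0.0
      vertex 2.9 2.9 0.0
      vertex 20.0 10.0 0.0
    endloop
  endfacet
  facet normal 0.0000 0.0000 -1.0000
    outer loop
      vertex 17.1 2.9 0.0
      vertex 10.0 0.0 0.0
      vertex 20.0 10.0 0.0
    endloop
  endfacet
  facet normal 0.8130 0.3321 0.4782
    outer loop
      vertex 20.0 10.0 0.0
      vertex 17.1 17.1 0.0
      vertex 10.0 10.0 17.0
    endloop
  endfacet
  facet normal 0.3321 0.8130 0.4782
    outer loop
      vertex 17.1 17.1 0.0
      vertex 10.0 20.0 0.0
      vertex 10.0 10.0 17.0
    endloop
  endfacet
  facet normal -0.3321 0.8130 0.4782
    outer loop
      vertex 10.0 20.0 0.0
      vertex 2.9 17.1 0.0
      vertex 10.0 10.0 17.0
    endloop
  endfacet
  facet normal -0.8130 0.3321 0.4782
    outer loop
      vertex 2.9 17.1 0.0
      vertex 0.0 10.0 0.0
      vertex 10.0 10.0 17.0
    endloop
  endfacet
  facet normal -0.8130 -0.3321 0.4782
    outer loop
      vertex 0.0 10.0 0.0
      vertex 2.9 2.9 0.0
      vertex 10.0 10.0 17.0
    endloop
  endfacet
  facet normal -0.3321 -0.8130 0.4782
    outer loop
      vertex 2.9 2.9 0.0
      vertex 10.0 0.0 0.0
      vertex 10.0 10.0 17.0
    endloop
  endfacet
  facet normal 0.3321 -0.8130 0.4782
    outer loop
      vertex 10.0 0.0 0.0
      vertex 17.1 2.9 0.0
      vertex 10.0 10.0 17.0
    endloop
  endfacet
  facet normal 0.8130 -0.3321 0.4782
    outer loop
      vertex 17.1 2.9 0.0
      vertex 20.0 10.0 0.0
      vertex 10.0 10.0 17.0
    endloop
  endfacet
endsolid part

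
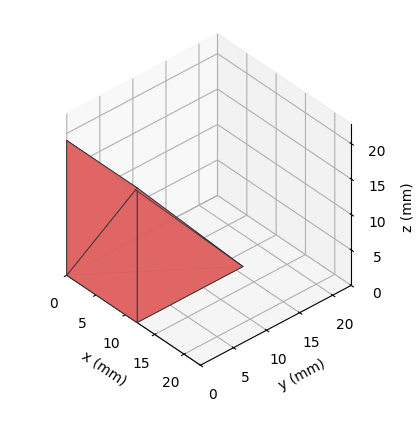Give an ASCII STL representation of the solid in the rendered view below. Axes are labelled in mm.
Reading the render: the shape is a wedge (ramp): 12 × 16 mm base, rising to 19 mm along the y=0 edge and sloping linearly to z=0 at y=16 (dimensions read to the nearest mm from the axis ticks). For the STL, each face is triangulated and given an outward normal.

solid part
  facet normal 0.0000 0.0000 -1.0000
    outer loop
      vertex 12.000 16.000 0.000
      vertex 12.000 0.000 0.000
      vertex 0.000 0.000 0.000
    endloop
  endfacet
  facet normal 0.0000 0.0000 -1.0000
    outer loop
      vertex 0.000 16.000 0.000
      vertex 12.000 16.000 0.000
      vertex 0.000 0.000 0.000
    endloop
  endfacet
  facet normal 0.0000 -1.0000 0.0000
    outer loop
      vertex 0.000 0.000 0.000
      vertex 12.000 0.000 0.000
      vertex 12.000 0.000 19.000
    endloop
  endfacet
  facet normal 0.0000 -1.0000 0.0000
    outer loop
      vertex 0.000 0.000 0.000
      vertex 12.000 0.000 19.000
      vertex 0.000 0.000 19.000
    endloop
  endfacet
  facet normal 0.0000 0.7649 0.6441
    outer loop
      vertex 0.000 0.000 19.000
      vertex 12.000 0.000 19.000
      vertex 12.000 16.000 0.000
    endloop
  endfacet
  facet normal 0.0000 0.7649 0.6441
    outer loop
      vertex 0.000 0.000 19.000
      vertex 12.000 16.000 0.000
      vertex 0.000 16.000 0.000
    endloop
  endfacet
  facet normal -1.0000 0.0000 0.0000
    outer loop
      vertex 0.000 0.000 19.000
      vertex 0.000 16.000 0.000
      vertex 0.000 0.000 0.000
    endloop
  endfacet
  facet normal 1.0000 0.0000 0.0000
    outer loop
      vertex 12.000 0.000 0.000
      vertex 12.000 16.000 0.000
      vertex 12.000 0.000 19.000
    endloop
  endfacet
endsolid part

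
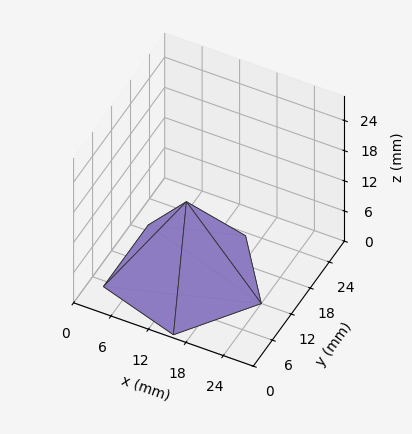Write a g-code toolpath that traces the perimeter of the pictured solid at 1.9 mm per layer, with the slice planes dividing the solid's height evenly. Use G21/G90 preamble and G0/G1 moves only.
Reading the render: the shape is a regular 5-sided pyramid, base circumscribed radius ≈ 12 mm, apex at z ≈ 15 mm (dimensions read to the nearest mm from the axis ticks). For the g-code, the solid's height is divided into equal slices at the stated Δz and each level perimeter traced with G1 moves after a G0 lift.

; perimeter-only toolpath
G21 ; units = mm
G90 ; absolute positioning
G28 ; home
; layer 1
G0 Z1.9
G0 X22.5 Y12.0
G1 X15.2 Y22.0
G1 X3.5 Y18.2
G1 X3.5 Y5.8
G1 X15.2 Y2.0
G1 X22.5 Y12.0
; layer 2
G0 Z3.8
G0 X21.0 Y12.0
G1 X14.8 Y20.5
G1 X4.7 Y17.3
G1 X4.7 Y6.7
G1 X14.8 Y3.5
G1 X21.0 Y12.0
; layer 3
G0 Z5.6
G0 X19.5 Y12.0
G1 X14.3 Y19.1
G1 X5.9 Y16.4
G1 X5.9 Y7.6
G1 X14.3 Y4.9
G1 X19.5 Y12.0
; layer 4
G0 Z7.5
G0 X18.0 Y12.0
G1 X13.8 Y17.7
G1 X7.2 Y15.6
G1 X7.2 Y8.4
G1 X13.8 Y6.3
G1 X18.0 Y12.0
; layer 5
G0 Z9.4
G0 X16.5 Y12.0
G1 X13.4 Y16.3
G1 X8.4 Y14.7
G1 X8.4 Y9.3
G1 X13.4 Y7.7
G1 X16.5 Y12.0
; layer 6
G0 Z11.2
G0 X15.0 Y12.0
G1 X12.9 Y14.8
G1 X9.6 Y13.8
G1 X9.6 Y10.2
G1 X12.9 Y9.2
G1 X15.0 Y12.0
; layer 7
G0 Z13.1
G0 X13.5 Y12.0
G1 X12.5 Y13.4
G1 X10.8 Y12.9
G1 X10.8 Y11.1
G1 X12.5 Y10.6
G1 X13.5 Y12.0
M2 ; end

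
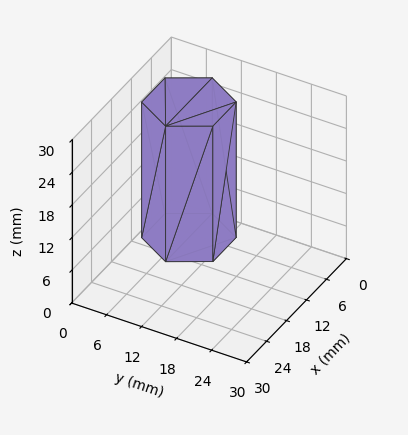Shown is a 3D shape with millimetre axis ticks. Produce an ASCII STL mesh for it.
Reading the render: the shape is a regular 6-sided prism (a cylinder approximated with 6 flat sides), circumscribed radius ≈ 7 mm, height ≈ 25 mm (dimensions read to the nearest mm from the axis ticks). For the STL, each face is triangulated and given an outward normal.

solid part
  facet normal 0.0000 0.0000 -1.0000
    outer loop
      vertex 3.5 13.1 0.0
      vertex 10.5 13.1 0.0
      vertex 14.0 7.0 0.0
    endloop
  endfacet
  facet normal 0.0000 0.0000 -1.0000
    outer loop
      vertex 0.0 7.0 0.0
      vertex 3.5 13.1 0.0
      vertex 14.0 7.0 0.0
    endloop
  endfacet
  facet normal 0.0000 0.0000 -1.0000
    outer loop
      vertex 3.5 0.9 0.0
      vertex 0.0 7.0 0.0
      vertex 14.0 7.0 0.0
    endloop
  endfacet
  facet normal 0.0000 0.0000 -1.0000
    outer loop
      vertex 10.5 0.9 0.0
      vertex 3.5 0.9 0.0
      vertex 14.0 7.0 0.0
    endloop
  endfacet
  facet normal 0.0000 0.0000 1.0000
    outer loop
      vertex 14.0 7.0 25.0
      vertex 10.5 13.1 25.0
      vertex 3.5 13.1 25.0
    endloop
  endfacet
  facet normal 0.0000 0.0000 1.0000
    outer loop
      vertex 14.0 7.0 25.0
      vertex 3.5 13.1 25.0
      vertex 0.0 7.0 25.0
    endloop
  endfacet
  facet normal 0.0000 0.0000 1.0000
    outer loop
      vertex 14.0 7.0 25.0
      vertex 0.0 7.0 25.0
      vertex 3.5 0.9 25.0
    endloop
  endfacet
  facet normal 0.0000 0.0000 1.0000
    outer loop
      vertex 14.0 7.0 25.0
      vertex 3.5 0.9 25.0
      vertex 10.5 0.9 25.0
    endloop
  endfacet
  facet normal 0.8674 0.4977 0.0000
    outer loop
      vertex 14.0 7.0 0.0
      vertex 10.5 13.1 0.0
      vertex 10.5 13.1 25.0
    endloop
  endfacet
  facet normal 0.8674 0.4977 0.0000
    outer loop
      vertex 14.0 7.0 0.0
      vertex 10.5 13.1 25.0
      vertex 14.0 7.0 25.0
    endloop
  endfacet
  facet normal 0.0000 1.0000 0.0000
    outer loop
      vertex 10.5 13.1 0.0
      vertex 3.5 13.1 0.0
      vertex 3.5 13.1 25.0
    endloop
  endfacet
  facet normal 0.0000 1.0000 0.0000
    outer loop
      vertex 10.5 13.1 0.0
      vertex 3.5 13.1 25.0
      vertex 10.5 13.1 25.0
    endloop
  endfacet
  facet normal -0.8674 0.4977 0.0000
    outer loop
      vertex 3.5 13.1 0.0
      vertex 0.0 7.0 0.0
      vertex 0.0 7.0 25.0
    endloop
  endfacet
  facet normal -0.8674 0.4977 0.0000
    outer loop
      vertex 3.5 13.1 0.0
      vertex 0.0 7.0 25.0
      vertex 3.5 13.1 25.0
    endloop
  endfacet
  facet normal -0.8674 -0.4977 0.0000
    outer loop
      vertex 0.0 7.0 0.0
      vertex 3.5 0.9 0.0
      vertex 3.5 0.9 25.0
    endloop
  endfacet
  facet normal -0.8674 -0.4977 0.0000
    outer loop
      vertex 0.0 7.0 0.0
      vertex 3.5 0.9 25.0
      vertex 0.0 7.0 25.0
    endloop
  endfacet
  facet normal 0.0000 -1.0000 0.0000
    outer loop
      vertex 3.5 0.9 0.0
      vertex 10.5 0.9 0.0
      vertex 10.5 0.9 25.0
    endloop
  endfacet
  facet normal 0.0000 -1.0000 0.0000
    outer loop
      vertex 3.5 0.9 0.0
      vertex 10.5 0.9 25.0
      vertex 3.5 0.9 25.0
    endloop
  endfacet
  facet normal 0.8674 -0.4977 0.0000
    outer loop
      vertex 10.5 0.9 0.0
      vertex 14.0 7.0 0.0
      vertex 14.0 7.0 25.0
    endloop
  endfacet
  facet normal 0.8674 -0.4977 0.0000
    outer loop
      vertex 10.5 0.9 0.0
      vertex 14.0 7.0 25.0
      vertex 10.5 0.9 25.0
    endloop
  endfacet
endsolid part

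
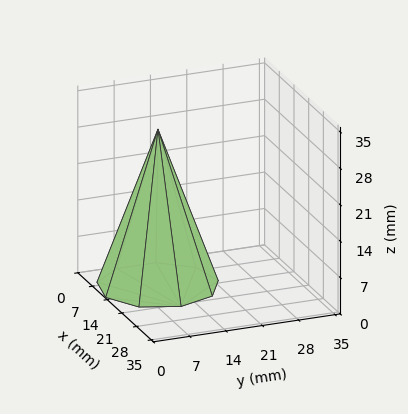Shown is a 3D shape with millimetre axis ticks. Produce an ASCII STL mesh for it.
Reading the render: the shape is a regular 9-sided pyramid, base circumscribed radius ≈ 11 mm, apex at z ≈ 30 mm (dimensions read to the nearest mm from the axis ticks). For the STL, each face is triangulated and given an outward normal.

solid part
  facet normal 0.0000 0.0000 -1.0000
    outer loop
      vertex 12.910 21.833 0.000
      vertex 19.426 18.071 0.000
      vertex 22.000 11.000 0.000
    endloop
  endfacet
  facet normal 0.0000 0.0000 -1.0000
    outer loop
      vertex 5.500 20.526 0.000
      vertex 12.910 21.833 0.000
      vertex 22.000 11.000 0.000
    endloop
  endfacet
  facet normal 0.0000 0.0000 -1.0000
    outer loop
      vertex 0.663 14.762 0.000
      vertex 5.500 20.526 0.000
      vertex 22.000 11.000 0.000
    endloop
  endfacet
  facet normal 0.0000 0.0000 -1.0000
    outer loop
      vertex 0.663 7.238 0.000
      vertex 0.663 14.762 0.000
      vertex 22.000 11.000 0.000
    endloop
  endfacet
  facet normal 0.0000 0.0000 -1.0000
    outer loop
      vertex 5.500 1.474 0.000
      vertex 0.663 7.238 0.000
      vertex 22.000 11.000 0.000
    endloop
  endfacet
  facet normal 0.0000 0.0000 -1.0000
    outer loop
      vertex 12.910 0.167 0.000
      vertex 5.500 1.474 0.000
      vertex 22.000 11.000 0.000
    endloop
  endfacet
  facet normal 0.0000 0.0000 -1.0000
    outer loop
      vertex 19.426 3.929 0.000
      vertex 12.910 0.167 0.000
      vertex 22.000 11.000 0.000
    endloop
  endfacet
  facet normal 0.8884 0.3234 0.3258
    outer loop
      vertex 22.000 11.000 0.000
      vertex 19.426 18.071 0.000
      vertex 11.000 11.000 30.000
    endloop
  endfacet
  facet normal 0.4727 0.8188 0.3258
    outer loop
      vertex 19.426 18.071 0.000
      vertex 12.910 21.833 0.000
      vertex 11.000 11.000 30.000
    endloop
  endfacet
  facet normal -0.1642 0.9311 0.3258
    outer loop
      vertex 12.910 21.833 0.000
      vertex 5.500 20.526 0.000
      vertex 11.000 11.000 30.000
    endloop
  endfacet
  facet normal -0.7242 0.6078 0.3258
    outer loop
      vertex 5.500 20.526 0.000
      vertex 0.663 14.762 0.000
      vertex 11.000 11.000 30.000
    endloop
  endfacet
  facet normal -0.9454 0.0000 0.3258
    outer loop
      vertex 0.663 14.762 0.000
      vertex 0.663 7.238 0.000
      vertex 11.000 11.000 30.000
    endloop
  endfacet
  facet normal -0.7242 -0.6078 0.3258
    outer loop
      vertex 0.663 7.238 0.000
      vertex 5.500 1.474 0.000
      vertex 11.000 11.000 30.000
    endloop
  endfacet
  facet normal -0.1642 -0.9311 0.3258
    outer loop
      vertex 5.500 1.474 0.000
      vertex 12.910 0.167 0.000
      vertex 11.000 11.000 30.000
    endloop
  endfacet
  facet normal 0.4727 -0.8188 0.3258
    outer loop
      vertex 12.910 0.167 0.000
      vertex 19.426 3.929 0.000
      vertex 11.000 11.000 30.000
    endloop
  endfacet
  facet normal 0.8884 -0.3234 0.3258
    outer loop
      vertex 19.426 3.929 0.000
      vertex 22.000 11.000 0.000
      vertex 11.000 11.000 30.000
    endloop
  endfacet
endsolid part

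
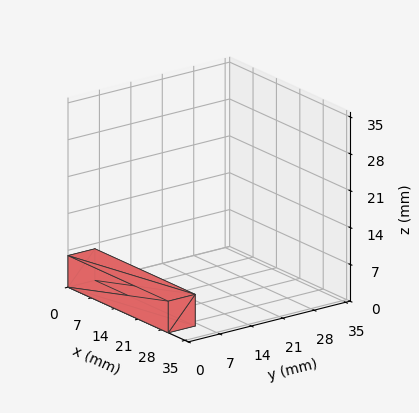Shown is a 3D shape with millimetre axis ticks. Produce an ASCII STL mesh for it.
Reading the render: the shape is a rectangular box, roughly 30 × 6 mm footprint and 6 mm tall (dimensions read to the nearest mm from the axis ticks). For the STL, each face is triangulated and given an outward normal.

solid part
  facet normal 0.0000 0.0000 -1.0000
    outer loop
      vertex 30.000 6.000 0.000
      vertex 30.000 0.000 0.000
      vertex 0.000 0.000 0.000
    endloop
  endfacet
  facet normal 0.0000 0.0000 -1.0000
    outer loop
      vertex 0.000 6.000 0.000
      vertex 30.000 6.000 0.000
      vertex 0.000 0.000 0.000
    endloop
  endfacet
  facet normal 0.0000 0.0000 1.0000
    outer loop
      vertex 0.000 0.000 6.000
      vertex 30.000 0.000 6.000
      vertex 30.000 6.000 6.000
    endloop
  endfacet
  facet normal 0.0000 0.0000 1.0000
    outer loop
      vertex 0.000 0.000 6.000
      vertex 30.000 6.000 6.000
      vertex 0.000 6.000 6.000
    endloop
  endfacet
  facet normal 0.0000 -1.0000 0.0000
    outer loop
      vertex 0.000 0.000 0.000
      vertex 30.000 0.000 0.000
      vertex 30.000 0.000 6.000
    endloop
  endfacet
  facet normal 0.0000 -1.0000 0.0000
    outer loop
      vertex 0.000 0.000 0.000
      vertex 30.000 0.000 6.000
      vertex 0.000 0.000 6.000
    endloop
  endfacet
  facet normal 0.0000 1.0000 0.0000
    outer loop
      vertex 30.000 6.000 6.000
      vertex 30.000 6.000 0.000
      vertex 0.000 6.000 0.000
    endloop
  endfacet
  facet normal 0.0000 1.0000 0.0000
    outer loop
      vertex 0.000 6.000 6.000
      vertex 30.000 6.000 6.000
      vertex 0.000 6.000 0.000
    endloop
  endfacet
  facet normal -1.0000 0.0000 0.0000
    outer loop
      vertex 0.000 6.000 6.000
      vertex 0.000 6.000 0.000
      vertex 0.000 0.000 0.000
    endloop
  endfacet
  facet normal -1.0000 0.0000 0.0000
    outer loop
      vertex 0.000 0.000 6.000
      vertex 0.000 6.000 6.000
      vertex 0.000 0.000 0.000
    endloop
  endfacet
  facet normal 1.0000 0.0000 0.0000
    outer loop
      vertex 30.000 0.000 0.000
      vertex 30.000 6.000 0.000
      vertex 30.000 6.000 6.000
    endloop
  endfacet
  facet normal 1.0000 0.0000 0.0000
    outer loop
      vertex 30.000 0.000 0.000
      vertex 30.000 6.000 6.000
      vertex 30.000 0.000 6.000
    endloop
  endfacet
endsolid part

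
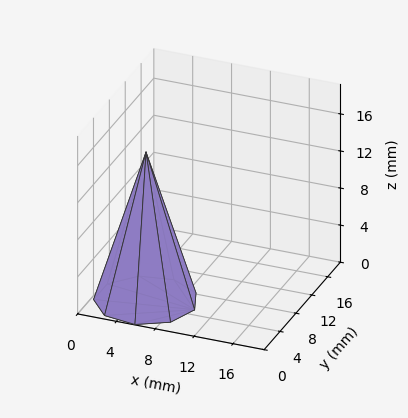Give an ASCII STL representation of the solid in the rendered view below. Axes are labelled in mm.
Reading the render: the shape is a regular 9-sided pyramid, base circumscribed radius ≈ 5 mm, apex at z ≈ 16 mm (dimensions read to the nearest mm from the axis ticks). For the STL, each face is triangulated and given an outward normal.

solid part
  facet normal 0.0000 0.0000 -1.0000
    outer loop
      vertex 5.87 9.92 0.00
      vertex 8.83 8.21 0.00
      vertex 10.00 5.00 0.00
    endloop
  endfacet
  facet normal 0.0000 0.0000 -1.0000
    outer loop
      vertex 2.50 9.33 0.00
      vertex 5.87 9.92 0.00
      vertex 10.00 5.00 0.00
    endloop
  endfacet
  facet normal 0.0000 0.0000 -1.0000
    outer loop
      vertex 0.30 6.71 0.00
      vertex 2.50 9.33 0.00
      vertex 10.00 5.00 0.00
    endloop
  endfacet
  facet normal 0.0000 0.0000 -1.0000
    outer loop
      vertex 0.30 3.29 0.00
      vertex 0.30 6.71 0.00
      vertex 10.00 5.00 0.00
    endloop
  endfacet
  facet normal 0.0000 0.0000 -1.0000
    outer loop
      vertex 2.50 0.67 0.00
      vertex 0.30 3.29 0.00
      vertex 10.00 5.00 0.00
    endloop
  endfacet
  facet normal 0.0000 0.0000 -1.0000
    outer loop
      vertex 5.87 0.08 0.00
      vertex 2.50 0.67 0.00
      vertex 10.00 5.00 0.00
    endloop
  endfacet
  facet normal 0.0000 0.0000 -1.0000
    outer loop
      vertex 8.83 1.79 0.00
      vertex 5.87 0.08 0.00
      vertex 10.00 5.00 0.00
    endloop
  endfacet
  facet normal 0.9015 0.3286 0.2817
    outer loop
      vertex 10.00 5.00 0.00
      vertex 8.83 8.21 0.00
      vertex 5.00 5.00 16.00
    endloop
  endfacet
  facet normal 0.4800 0.8309 0.2816
    outer loop
      vertex 8.83 8.21 0.00
      vertex 5.87 9.92 0.00
      vertex 5.00 5.00 16.00
    endloop
  endfacet
  facet normal -0.1655 0.9451 0.2816
    outer loop
      vertex 5.87 9.92 0.00
      vertex 2.50 9.33 0.00
      vertex 5.00 5.00 16.00
    endloop
  endfacet
  facet normal -0.7348 0.6170 0.2818
    outer loop
      vertex 2.50 9.33 0.00
      vertex 0.30 6.71 0.00
      vertex 5.00 5.00 16.00
    endloop
  endfacet
  facet normal -0.9595 0.0000 0.2818
    outer loop
      vertex 0.30 6.71 0.00
      vertex 0.30 3.29 0.00
      vertex 5.00 5.00 16.00
    endloop
  endfacet
  facet normal -0.7348 -0.6170 0.2818
    outer loop
      vertex 0.30 3.29 0.00
      vertex 2.50 0.67 0.00
      vertex 5.00 5.00 16.00
    endloop
  endfacet
  facet normal -0.1655 -0.9451 0.2816
    outer loop
      vertex 2.50 0.67 0.00
      vertex 5.87 0.08 0.00
      vertex 5.00 5.00 16.00
    endloop
  endfacet
  facet normal 0.4800 -0.8309 0.2816
    outer loop
      vertex 5.87 0.08 0.00
      vertex 8.83 1.79 0.00
      vertex 5.00 5.00 16.00
    endloop
  endfacet
  facet normal 0.9015 -0.3286 0.2817
    outer loop
      vertex 8.83 1.79 0.00
      vertex 10.00 5.00 0.00
      vertex 5.00 5.00 16.00
    endloop
  endfacet
endsolid part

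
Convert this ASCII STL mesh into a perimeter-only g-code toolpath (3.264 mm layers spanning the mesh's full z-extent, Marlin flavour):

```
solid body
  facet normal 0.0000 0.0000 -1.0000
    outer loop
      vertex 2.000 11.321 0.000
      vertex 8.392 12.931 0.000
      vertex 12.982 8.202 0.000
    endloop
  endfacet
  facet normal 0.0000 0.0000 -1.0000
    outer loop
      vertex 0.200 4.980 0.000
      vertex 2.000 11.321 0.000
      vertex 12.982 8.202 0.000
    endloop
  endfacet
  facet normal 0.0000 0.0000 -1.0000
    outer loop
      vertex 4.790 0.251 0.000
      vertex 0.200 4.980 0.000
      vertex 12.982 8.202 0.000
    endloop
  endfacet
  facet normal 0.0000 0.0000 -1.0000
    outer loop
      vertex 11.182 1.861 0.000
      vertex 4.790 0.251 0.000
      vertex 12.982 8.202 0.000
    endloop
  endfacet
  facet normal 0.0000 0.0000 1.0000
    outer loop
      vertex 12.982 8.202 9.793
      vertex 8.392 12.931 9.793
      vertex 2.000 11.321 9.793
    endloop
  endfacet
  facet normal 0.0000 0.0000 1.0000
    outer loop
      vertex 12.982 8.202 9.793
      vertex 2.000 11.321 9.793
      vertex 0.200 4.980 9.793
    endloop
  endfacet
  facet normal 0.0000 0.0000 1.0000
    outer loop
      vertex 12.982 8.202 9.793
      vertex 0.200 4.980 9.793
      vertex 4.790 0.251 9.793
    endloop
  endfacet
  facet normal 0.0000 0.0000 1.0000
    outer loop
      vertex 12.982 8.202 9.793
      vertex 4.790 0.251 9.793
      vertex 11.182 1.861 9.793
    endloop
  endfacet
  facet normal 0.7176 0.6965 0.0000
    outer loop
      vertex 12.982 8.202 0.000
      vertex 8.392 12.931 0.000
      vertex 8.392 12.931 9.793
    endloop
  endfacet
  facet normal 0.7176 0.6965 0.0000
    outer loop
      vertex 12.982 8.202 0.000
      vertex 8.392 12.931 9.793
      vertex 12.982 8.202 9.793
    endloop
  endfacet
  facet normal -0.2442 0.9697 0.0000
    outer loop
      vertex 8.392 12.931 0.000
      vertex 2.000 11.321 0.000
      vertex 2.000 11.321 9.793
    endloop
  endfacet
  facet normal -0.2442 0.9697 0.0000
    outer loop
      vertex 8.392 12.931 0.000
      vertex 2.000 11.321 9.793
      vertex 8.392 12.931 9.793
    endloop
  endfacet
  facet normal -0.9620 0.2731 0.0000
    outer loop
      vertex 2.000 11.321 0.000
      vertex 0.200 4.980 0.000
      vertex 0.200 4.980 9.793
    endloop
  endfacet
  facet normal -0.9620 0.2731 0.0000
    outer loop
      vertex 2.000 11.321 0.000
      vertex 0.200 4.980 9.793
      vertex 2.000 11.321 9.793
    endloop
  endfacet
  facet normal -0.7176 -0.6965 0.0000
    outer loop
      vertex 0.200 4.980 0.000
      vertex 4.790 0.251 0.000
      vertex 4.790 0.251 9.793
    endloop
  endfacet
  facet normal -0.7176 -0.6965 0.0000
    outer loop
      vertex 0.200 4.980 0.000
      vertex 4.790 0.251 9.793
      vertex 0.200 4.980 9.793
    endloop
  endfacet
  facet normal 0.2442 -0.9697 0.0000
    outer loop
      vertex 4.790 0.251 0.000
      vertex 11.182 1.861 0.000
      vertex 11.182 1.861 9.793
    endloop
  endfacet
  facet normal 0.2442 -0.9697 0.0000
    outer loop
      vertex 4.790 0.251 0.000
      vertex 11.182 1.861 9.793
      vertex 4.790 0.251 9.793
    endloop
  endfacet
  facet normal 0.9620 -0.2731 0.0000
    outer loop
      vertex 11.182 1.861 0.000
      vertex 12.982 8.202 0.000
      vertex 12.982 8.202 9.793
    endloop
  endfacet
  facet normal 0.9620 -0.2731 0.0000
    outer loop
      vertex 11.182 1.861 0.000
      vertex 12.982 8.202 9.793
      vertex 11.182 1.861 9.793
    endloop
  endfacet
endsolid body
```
; perimeter-only toolpath
G21 ; units = mm
G90 ; absolute positioning
G28 ; home
; layer 1
G0 Z3.264
G0 X12.982 Y8.202
G1 X8.392 Y12.931
G1 X2.000 Y11.321
G1 X0.200 Y4.980
G1 X4.790 Y0.251
G1 X11.182 Y1.861
G1 X12.982 Y8.202
; layer 2
G0 Z6.529
G0 X12.982 Y8.202
G1 X8.392 Y12.931
G1 X2.000 Y11.321
G1 X0.200 Y4.980
G1 X4.790 Y0.251
G1 X11.182 Y1.861
G1 X12.982 Y8.202
; layer 3
G0 Z9.793
G0 X12.982 Y8.202
G1 X8.392 Y12.931
G1 X2.000 Y11.321
G1 X0.200 Y4.980
G1 X4.790 Y0.251
G1 X11.182 Y1.861
G1 X12.982 Y8.202
M2 ; end

The solid is a regular 6-sided prism (a cylinder approximated with 6 flat sides), circumscribed radius ≈ 6.59 mm, height ≈ 9.79 mm. Slicing at Δz = 3.264 mm — 3 equal slices spanning the solid's height, so layer i sits at z = i·h/3 — gives 3 non-empty perimeters. Each is a 6-segment closed polygon; G0 lifts to the layer z and rapids to the start vertex, then G1 traces the edges.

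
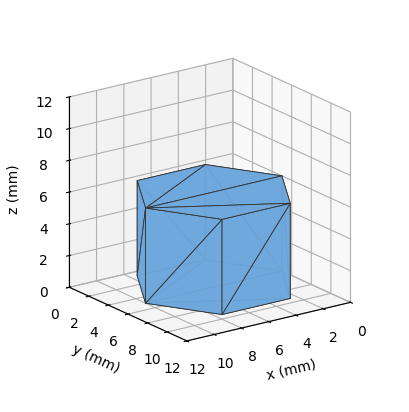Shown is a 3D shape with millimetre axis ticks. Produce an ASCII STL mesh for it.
Reading the render: the shape is a regular 6-sided prism (a cylinder approximated with 6 flat sides), circumscribed radius ≈ 5 mm, height ≈ 6 mm (dimensions read to the nearest mm from the axis ticks). For the STL, each face is triangulated and given an outward normal.

solid part
  facet normal 0.0000 0.0000 -1.0000
    outer loop
      vertex 2.500 9.330 0.000
      vertex 7.500 9.330 0.000
      vertex 10.000 5.000 0.000
    endloop
  endfacet
  facet normal 0.0000 0.0000 -1.0000
    outer loop
      vertex 0.000 5.000 0.000
      vertex 2.500 9.330 0.000
      vertex 10.000 5.000 0.000
    endloop
  endfacet
  facet normal 0.0000 0.0000 -1.0000
    outer loop
      vertex 2.500 0.670 0.000
      vertex 0.000 5.000 0.000
      vertex 10.000 5.000 0.000
    endloop
  endfacet
  facet normal 0.0000 0.0000 -1.0000
    outer loop
      vertex 7.500 0.670 0.000
      vertex 2.500 0.670 0.000
      vertex 10.000 5.000 0.000
    endloop
  endfacet
  facet normal 0.0000 0.0000 1.0000
    outer loop
      vertex 10.000 5.000 6.000
      vertex 7.500 9.330 6.000
      vertex 2.500 9.330 6.000
    endloop
  endfacet
  facet normal 0.0000 0.0000 1.0000
    outer loop
      vertex 10.000 5.000 6.000
      vertex 2.500 9.330 6.000
      vertex 0.000 5.000 6.000
    endloop
  endfacet
  facet normal 0.0000 0.0000 1.0000
    outer loop
      vertex 10.000 5.000 6.000
      vertex 0.000 5.000 6.000
      vertex 2.500 0.670 6.000
    endloop
  endfacet
  facet normal 0.0000 0.0000 1.0000
    outer loop
      vertex 10.000 5.000 6.000
      vertex 2.500 0.670 6.000
      vertex 7.500 0.670 6.000
    endloop
  endfacet
  facet normal 0.8660 0.5000 0.0000
    outer loop
      vertex 10.000 5.000 0.000
      vertex 7.500 9.330 0.000
      vertex 7.500 9.330 6.000
    endloop
  endfacet
  facet normal 0.8660 0.5000 0.0000
    outer loop
      vertex 10.000 5.000 0.000
      vertex 7.500 9.330 6.000
      vertex 10.000 5.000 6.000
    endloop
  endfacet
  facet normal 0.0000 1.0000 0.0000
    outer loop
      vertex 7.500 9.330 0.000
      vertex 2.500 9.330 0.000
      vertex 2.500 9.330 6.000
    endloop
  endfacet
  facet normal 0.0000 1.0000 0.0000
    outer loop
      vertex 7.500 9.330 0.000
      vertex 2.500 9.330 6.000
      vertex 7.500 9.330 6.000
    endloop
  endfacet
  facet normal -0.8660 0.5000 0.0000
    outer loop
      vertex 2.500 9.330 0.000
      vertex 0.000 5.000 0.000
      vertex 0.000 5.000 6.000
    endloop
  endfacet
  facet normal -0.8660 0.5000 0.0000
    outer loop
      vertex 2.500 9.330 0.000
      vertex 0.000 5.000 6.000
      vertex 2.500 9.330 6.000
    endloop
  endfacet
  facet normal -0.8660 -0.5000 0.0000
    outer loop
      vertex 0.000 5.000 0.000
      vertex 2.500 0.670 0.000
      vertex 2.500 0.670 6.000
    endloop
  endfacet
  facet normal -0.8660 -0.5000 0.0000
    outer loop
      vertex 0.000 5.000 0.000
      vertex 2.500 0.670 6.000
      vertex 0.000 5.000 6.000
    endloop
  endfacet
  facet normal 0.0000 -1.0000 0.0000
    outer loop
      vertex 2.500 0.670 0.000
      vertex 7.500 0.670 0.000
      vertex 7.500 0.670 6.000
    endloop
  endfacet
  facet normal 0.0000 -1.0000 0.0000
    outer loop
      vertex 2.500 0.670 0.000
      vertex 7.500 0.670 6.000
      vertex 2.500 0.670 6.000
    endloop
  endfacet
  facet normal 0.8660 -0.5000 0.0000
    outer loop
      vertex 7.500 0.670 0.000
      vertex 10.000 5.000 0.000
      vertex 10.000 5.000 6.000
    endloop
  endfacet
  facet normal 0.8660 -0.5000 0.0000
    outer loop
      vertex 7.500 0.670 0.000
      vertex 10.000 5.000 6.000
      vertex 7.500 0.670 6.000
    endloop
  endfacet
endsolid part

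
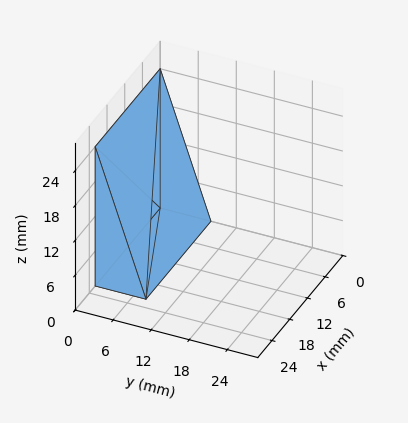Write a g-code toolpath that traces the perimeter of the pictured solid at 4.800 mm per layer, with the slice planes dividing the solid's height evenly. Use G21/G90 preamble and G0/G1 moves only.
Reading the render: the shape is a wedge (ramp): 22 × 8 mm base, rising to 24 mm along the y=0 edge and sloping linearly to z=0 at y=8 (dimensions read to the nearest mm from the axis ticks). For the g-code, the solid's height is divided into equal slices at the stated Δz and each level perimeter traced with G1 moves after a G0 lift.

; perimeter-only toolpath
G21 ; units = mm
G90 ; absolute positioning
G28 ; home
; layer 1
G0 Z4.800
G0 X0.000 Y0.000
G1 X22.000 Y0.000
G1 X22.000 Y6.400
G1 X0.000 Y6.400
G1 X0.000 Y0.000
; layer 2
G0 Z9.600
G0 X0.000 Y0.000
G1 X22.000 Y0.000
G1 X22.000 Y4.800
G1 X0.000 Y4.800
G1 X0.000 Y0.000
; layer 3
G0 Z14.400
G0 X0.000 Y0.000
G1 X22.000 Y0.000
G1 X22.000 Y3.200
G1 X0.000 Y3.200
G1 X0.000 Y0.000
; layer 4
G0 Z19.200
G0 X0.000 Y0.000
G1 X22.000 Y0.000
G1 X22.000 Y1.600
G1 X0.000 Y1.600
G1 X0.000 Y0.000
M2 ; end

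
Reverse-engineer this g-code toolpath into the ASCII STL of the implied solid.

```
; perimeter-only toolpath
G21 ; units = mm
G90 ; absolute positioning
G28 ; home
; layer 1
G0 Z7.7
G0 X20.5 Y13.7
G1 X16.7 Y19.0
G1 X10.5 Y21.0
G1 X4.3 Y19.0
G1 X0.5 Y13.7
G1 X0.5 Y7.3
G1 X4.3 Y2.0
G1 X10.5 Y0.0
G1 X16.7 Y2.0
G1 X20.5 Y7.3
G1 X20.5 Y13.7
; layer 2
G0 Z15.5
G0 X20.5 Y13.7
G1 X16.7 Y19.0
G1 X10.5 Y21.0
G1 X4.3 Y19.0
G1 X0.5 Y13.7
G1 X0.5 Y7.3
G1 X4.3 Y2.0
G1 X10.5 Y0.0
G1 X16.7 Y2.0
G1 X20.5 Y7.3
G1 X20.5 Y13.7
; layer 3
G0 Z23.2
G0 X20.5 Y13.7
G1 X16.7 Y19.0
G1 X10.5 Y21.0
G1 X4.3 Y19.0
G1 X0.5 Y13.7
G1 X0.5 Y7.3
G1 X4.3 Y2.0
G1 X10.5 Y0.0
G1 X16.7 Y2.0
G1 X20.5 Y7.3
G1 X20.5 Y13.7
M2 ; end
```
solid part
  facet normal 0.0000 0.0000 -1.0000
    outer loop
      vertex 10.5 21.0 0.0
      vertex 16.7 19.0 0.0
      vertex 20.5 13.7 0.0
    endloop
  endfacet
  facet normal 0.0000 0.0000 -1.0000
    outer loop
      vertex 4.3 19.0 0.0
      vertex 10.5 21.0 0.0
      vertex 20.5 13.7 0.0
    endloop
  endfacet
  facet normal 0.0000 0.0000 -1.0000
    outer loop
      vertex 0.5 13.7 0.0
      vertex 4.3 19.0 0.0
      vertex 20.5 13.7 0.0
    endloop
  endfacet
  facet normal 0.0000 0.0000 -1.0000
    outer loop
      vertex 0.5 7.3 0.0
      vertex 0.5 13.7 0.0
      vertex 20.5 13.7 0.0
    endloop
  endfacet
  facet normal 0.0000 0.0000 -1.0000
    outer loop
      vertex 4.3 2.0 0.0
      vertex 0.5 7.3 0.0
      vertex 20.5 13.7 0.0
    endloop
  endfacet
  facet normal 0.0000 0.0000 -1.0000
    outer loop
      vertex 10.5 0.0 0.0
      vertex 4.3 2.0 0.0
      vertex 20.5 13.7 0.0
    endloop
  endfacet
  facet normal 0.0000 0.0000 -1.0000
    outer loop
      vertex 16.7 2.0 0.0
      vertex 10.5 0.0 0.0
      vertex 20.5 13.7 0.0
    endloop
  endfacet
  facet normal 0.0000 0.0000 -1.0000
    outer loop
      vertex 20.5 7.3 0.0
      vertex 16.7 2.0 0.0
      vertex 20.5 13.7 0.0
    endloop
  endfacet
  facet normal 0.0000 0.0000 1.0000
    outer loop
      vertex 20.5 13.7 23.2
      vertex 16.7 19.0 23.2
      vertex 10.5 21.0 23.2
    endloop
  endfacet
  facet normal 0.0000 0.0000 1.0000
    outer loop
      vertex 20.5 13.7 23.2
      vertex 10.5 21.0 23.2
      vertex 4.3 19.0 23.2
    endloop
  endfacet
  facet normal 0.0000 0.0000 1.0000
    outer loop
      vertex 20.5 13.7 23.2
      vertex 4.3 19.0 23.2
      vertex 0.5 13.7 23.2
    endloop
  endfacet
  facet normal 0.0000 0.0000 1.0000
    outer loop
      vertex 20.5 13.7 23.2
      vertex 0.5 13.7 23.2
      vertex 0.5 7.3 23.2
    endloop
  endfacet
  facet normal 0.0000 0.0000 1.0000
    outer loop
      vertex 20.5 13.7 23.2
      vertex 0.5 7.3 23.2
      vertex 4.3 2.0 23.2
    endloop
  endfacet
  facet normal 0.0000 0.0000 1.0000
    outer loop
      vertex 20.5 13.7 23.2
      vertex 4.3 2.0 23.2
      vertex 10.5 0.0 23.2
    endloop
  endfacet
  facet normal 0.0000 0.0000 1.0000
    outer loop
      vertex 20.5 13.7 23.2
      vertex 10.5 0.0 23.2
      vertex 16.7 2.0 23.2
    endloop
  endfacet
  facet normal 0.0000 0.0000 1.0000
    outer loop
      vertex 20.5 13.7 23.2
      vertex 16.7 2.0 23.2
      vertex 20.5 7.3 23.2
    endloop
  endfacet
  facet normal 0.8127 0.5827 0.0000
    outer loop
      vertex 20.5 13.7 0.0
      vertex 16.7 19.0 0.0
      vertex 16.7 19.0 23.2
    endloop
  endfacet
  facet normal 0.8127 0.5827 0.0000
    outer loop
      vertex 20.5 13.7 0.0
      vertex 16.7 19.0 23.2
      vertex 20.5 13.7 23.2
    endloop
  endfacet
  facet normal 0.3070 0.9517 0.0000
    outer loop
      vertex 16.7 19.0 0.0
      vertex 10.5 21.0 0.0
      vertex 10.5 21.0 23.2
    endloop
  endfacet
  facet normal 0.3070 0.9517 0.0000
    outer loop
      vertex 16.7 19.0 0.0
      vertex 10.5 21.0 23.2
      vertex 16.7 19.0 23.2
    endloop
  endfacet
  facet normal -0.3070 0.9517 0.0000
    outer loop
      vertex 10.5 21.0 0.0
      vertex 4.3 19.0 0.0
      vertex 4.3 19.0 23.2
    endloop
  endfacet
  facet normal -0.3070 0.9517 0.0000
    outer loop
      vertex 10.5 21.0 0.0
      vertex 4.3 19.0 23.2
      vertex 10.5 21.0 23.2
    endloop
  endfacet
  facet normal -0.8127 0.5827 0.0000
    outer loop
      vertex 4.3 19.0 0.0
      vertex 0.5 13.7 0.0
      vertex 0.5 13.7 23.2
    endloop
  endfacet
  facet normal -0.8127 0.5827 0.0000
    outer loop
      vertex 4.3 19.0 0.0
      vertex 0.5 13.7 23.2
      vertex 4.3 19.0 23.2
    endloop
  endfacet
  facet normal -1.0000 0.0000 0.0000
    outer loop
      vertex 0.5 13.7 0.0
      vertex 0.5 7.3 0.0
      vertex 0.5 7.3 23.2
    endloop
  endfacet
  facet normal -1.0000 0.0000 0.0000
    outer loop
      vertex 0.5 13.7 0.0
      vertex 0.5 7.3 23.2
      vertex 0.5 13.7 23.2
    endloop
  endfacet
  facet normal -0.8127 -0.5827 0.0000
    outer loop
      vertex 0.5 7.3 0.0
      vertex 4.3 2.0 0.0
      vertex 4.3 2.0 23.2
    endloop
  endfacet
  facet normal -0.8127 -0.5827 0.0000
    outer loop
      vertex 0.5 7.3 0.0
      vertex 4.3 2.0 23.2
      vertex 0.5 7.3 23.2
    endloop
  endfacet
  facet normal -0.3070 -0.9517 0.0000
    outer loop
      vertex 4.3 2.0 0.0
      vertex 10.5 0.0 0.0
      vertex 10.5 0.0 23.2
    endloop
  endfacet
  facet normal -0.3070 -0.9517 0.0000
    outer loop
      vertex 4.3 2.0 0.0
      vertex 10.5 0.0 23.2
      vertex 4.3 2.0 23.2
    endloop
  endfacet
  facet normal 0.3070 -0.9517 0.0000
    outer loop
      vertex 10.5 0.0 0.0
      vertex 16.7 2.0 0.0
      vertex 16.7 2.0 23.2
    endloop
  endfacet
  facet normal 0.3070 -0.9517 0.0000
    outer loop
      vertex 10.5 0.0 0.0
      vertex 16.7 2.0 23.2
      vertex 10.5 0.0 23.2
    endloop
  endfacet
  facet normal 0.8127 -0.5827 0.0000
    outer loop
      vertex 16.7 2.0 0.0
      vertex 20.5 7.3 0.0
      vertex 20.5 7.3 23.2
    endloop
  endfacet
  facet normal 0.8127 -0.5827 0.0000
    outer loop
      vertex 16.7 2.0 0.0
      vertex 20.5 7.3 23.2
      vertex 16.7 2.0 23.2
    endloop
  endfacet
  facet normal 1.0000 0.0000 0.0000
    outer loop
      vertex 20.5 7.3 0.0
      vertex 20.5 13.7 0.0
      vertex 20.5 13.7 23.2
    endloop
  endfacet
  facet normal 1.0000 0.0000 0.0000
    outer loop
      vertex 20.5 7.3 0.0
      vertex 20.5 13.7 23.2
      vertex 20.5 7.3 23.2
    endloop
  endfacet
endsolid part

The G0 Z moves step by Δz≈7.7 mm. Every layer's G1 loop is the same polygon, so the solid is a straight extrusion of it from z=0 to z≈23.2. Closing with flat bottom and top caps and triangulating gives 36 facets — a regular 10-sided prism (a cylinder approximated with 10 flat sides), circumscribed radius ≈ 10.5 mm, height ≈ 23.2 mm.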